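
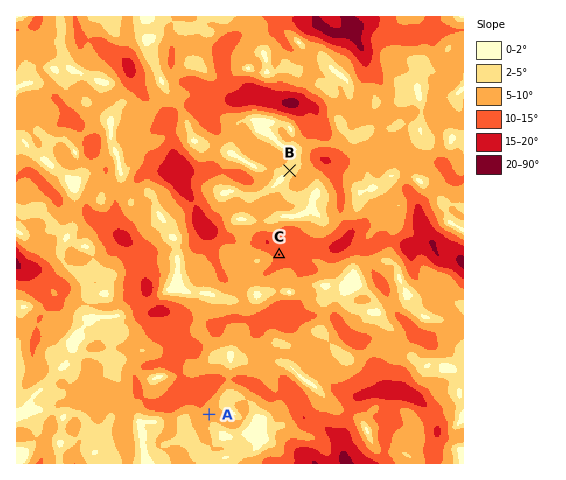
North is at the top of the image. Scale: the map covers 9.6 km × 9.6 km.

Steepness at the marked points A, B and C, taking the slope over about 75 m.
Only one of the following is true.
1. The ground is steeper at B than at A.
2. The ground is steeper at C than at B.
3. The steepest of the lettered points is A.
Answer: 2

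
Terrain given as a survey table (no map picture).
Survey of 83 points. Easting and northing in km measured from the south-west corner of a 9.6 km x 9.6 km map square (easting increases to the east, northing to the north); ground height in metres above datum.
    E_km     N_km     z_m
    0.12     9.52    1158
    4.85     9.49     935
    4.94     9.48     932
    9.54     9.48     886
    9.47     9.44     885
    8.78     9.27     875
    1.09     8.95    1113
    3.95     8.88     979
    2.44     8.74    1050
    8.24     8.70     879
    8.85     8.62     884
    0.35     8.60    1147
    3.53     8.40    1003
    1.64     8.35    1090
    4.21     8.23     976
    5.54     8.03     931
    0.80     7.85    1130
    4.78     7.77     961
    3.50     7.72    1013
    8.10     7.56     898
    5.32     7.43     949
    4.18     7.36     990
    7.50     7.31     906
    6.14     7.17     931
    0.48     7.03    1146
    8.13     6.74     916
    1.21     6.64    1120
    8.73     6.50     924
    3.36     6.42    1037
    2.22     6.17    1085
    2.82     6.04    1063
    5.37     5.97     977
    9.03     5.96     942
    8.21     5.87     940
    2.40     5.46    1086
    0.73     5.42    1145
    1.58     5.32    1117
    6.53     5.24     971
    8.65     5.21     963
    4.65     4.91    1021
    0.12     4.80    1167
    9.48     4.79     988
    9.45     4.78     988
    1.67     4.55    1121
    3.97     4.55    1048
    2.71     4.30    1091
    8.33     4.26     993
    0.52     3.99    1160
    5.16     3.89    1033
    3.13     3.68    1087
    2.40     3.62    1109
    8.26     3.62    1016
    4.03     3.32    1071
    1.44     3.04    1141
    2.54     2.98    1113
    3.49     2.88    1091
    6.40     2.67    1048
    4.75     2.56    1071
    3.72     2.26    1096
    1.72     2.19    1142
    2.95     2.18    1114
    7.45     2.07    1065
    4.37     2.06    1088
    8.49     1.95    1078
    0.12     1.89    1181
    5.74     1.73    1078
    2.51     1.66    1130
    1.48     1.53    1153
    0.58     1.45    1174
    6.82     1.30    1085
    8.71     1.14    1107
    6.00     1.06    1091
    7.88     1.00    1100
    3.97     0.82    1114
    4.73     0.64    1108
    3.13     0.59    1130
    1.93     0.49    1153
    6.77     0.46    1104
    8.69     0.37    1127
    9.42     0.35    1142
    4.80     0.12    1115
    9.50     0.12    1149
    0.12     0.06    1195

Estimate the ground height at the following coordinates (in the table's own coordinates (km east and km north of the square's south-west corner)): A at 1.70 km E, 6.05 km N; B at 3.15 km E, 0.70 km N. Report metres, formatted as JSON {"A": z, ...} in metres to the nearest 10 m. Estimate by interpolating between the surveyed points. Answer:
{"A": 1110, "B": 1130}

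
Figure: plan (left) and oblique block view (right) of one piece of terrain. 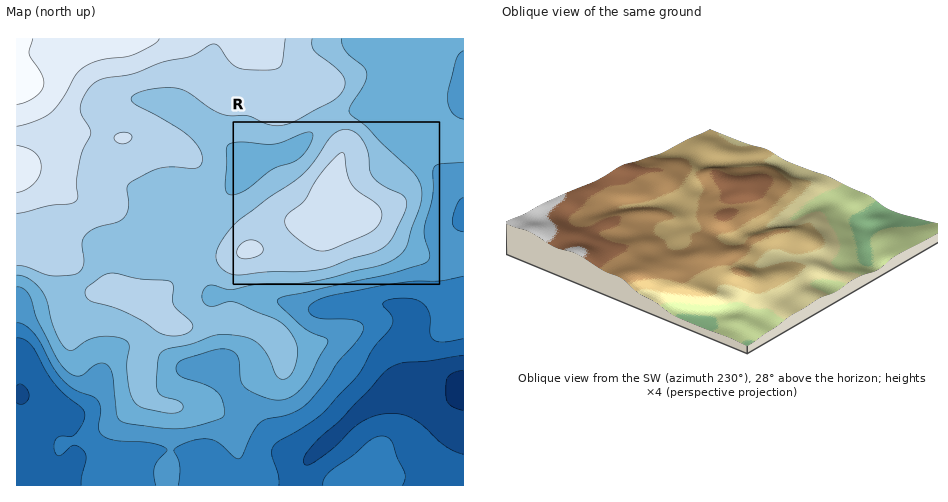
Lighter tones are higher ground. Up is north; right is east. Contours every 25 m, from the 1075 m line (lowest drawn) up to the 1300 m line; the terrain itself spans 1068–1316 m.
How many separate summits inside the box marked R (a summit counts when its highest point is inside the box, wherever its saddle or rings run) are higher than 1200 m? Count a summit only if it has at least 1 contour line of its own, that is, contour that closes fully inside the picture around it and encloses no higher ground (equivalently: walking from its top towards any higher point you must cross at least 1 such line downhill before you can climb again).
2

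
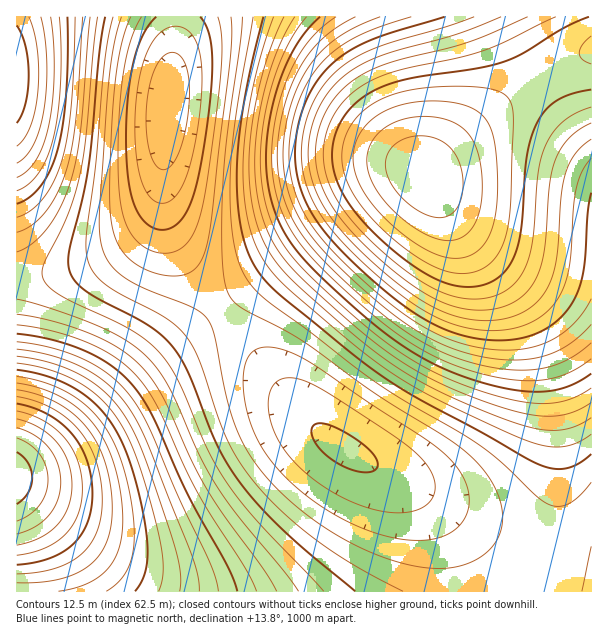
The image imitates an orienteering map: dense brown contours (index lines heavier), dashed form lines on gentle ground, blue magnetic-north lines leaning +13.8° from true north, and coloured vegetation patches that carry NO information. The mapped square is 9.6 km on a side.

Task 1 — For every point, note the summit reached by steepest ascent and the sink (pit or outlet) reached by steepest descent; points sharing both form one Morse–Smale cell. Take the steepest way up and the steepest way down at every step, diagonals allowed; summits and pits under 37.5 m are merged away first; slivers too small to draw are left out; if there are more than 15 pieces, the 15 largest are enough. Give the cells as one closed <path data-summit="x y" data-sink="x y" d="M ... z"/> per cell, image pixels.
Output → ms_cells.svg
<path data-summit="425 174" data-sink="167 108" d="M591 16l-414 0-2 32-6 33-6 75 1 57 5 17 11 22 39 56 137-104 30-20 24-10 13 0 5 5 32 49 54 65 12 18 18 40 9 38 5 36 0 67-5 33-9 33-17 34 65-1z"/><path data-summit="425 174" data-sink="344 449" d="M423 174l-13 0-9 2-45 28-136 105 68 87 35 38 21 16 61 34 25 23 12 18 9 20 7 25 3 22 64 0 7-8 12-26 8-25 4-27 2-81-8-51-8-27-16-36-12-18-54-65z"/><path data-summit="17 477" data-sink="344 449" d="M219 308l-69 56-81 74-31 22-22 11 0 41 8 16 8 30 4 33 423 1-1-22-7-25-9-20-12-18-25-23-54-30-28-20-35-38z"/><path data-summit="17 75" data-sink="167 108" d="M176 16l-160 1 1 260 43-5 38-12 31-18 22-21 11-29 6-96 8-60z"/><path data-summit="17 477" data-sink="167 108" d="M162 180l-2 20-9 21-22 21-31 18-26 10-30 6-26 2 1 192 21-10 24-16 99-89 57-46 0-3-34-46-12-23-8-24z"/><path data-summit="17 477" data-sink="167 108" d="M17 512l-1 79 19 1 1-14-4-20z"/>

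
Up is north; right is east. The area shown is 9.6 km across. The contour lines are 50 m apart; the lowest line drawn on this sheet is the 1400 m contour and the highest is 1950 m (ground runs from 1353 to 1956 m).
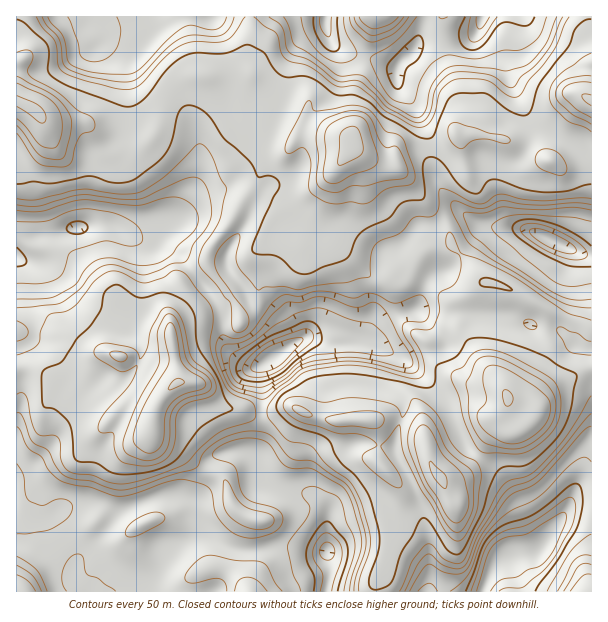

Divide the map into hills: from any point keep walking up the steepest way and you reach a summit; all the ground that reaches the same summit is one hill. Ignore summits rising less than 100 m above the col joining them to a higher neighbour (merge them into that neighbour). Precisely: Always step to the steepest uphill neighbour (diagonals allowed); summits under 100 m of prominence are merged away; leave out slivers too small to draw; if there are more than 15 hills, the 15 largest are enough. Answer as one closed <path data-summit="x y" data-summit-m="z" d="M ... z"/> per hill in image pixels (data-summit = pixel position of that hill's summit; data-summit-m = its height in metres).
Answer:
<path data-summit="351 141" data-summit-m="1956" d="M326 25l-5 6-13 5-8 6-11 20-7 27-7 7-20 7-12 9-15-2-16 11-12 11 0 27-4 21-21 39-7 5-6 0-16 10-16 2 17 8 17 0 12 8 11 11 23 28 8 17 5 31 5 11 14 12 12 5 6-1 43-28 12 0 11 5 37 0 15-18 15-9 20-6-10-17-3-9 0-11-6-13-2-11 9-3 18-20 15 0 13-10 13-6-18-18-10-19-2-30-3-12-13-27-14-15-3-6 0-12-4-4-18-7-21-5-18-7-6-9z"/><path data-summit="440 477" data-summit-m="1953" d="M459 211l-12 5-13 10-15 0-18 20-9 3 2 11 6 13 0 11 13 26-12 3-18 9-20 21-37 0-11-5-12 0-33 20-10 8 2 62-3 15-5 9 0 7 6 18 6 5 19 8 30 4 10 10 3 6-2 42 4 8-3 32 156 0 10-23 7-9 21-7 13-1 7-4 0-3-11-12-10-29-16-28-40-32-19-45-20-21-21-18 37-11 4-4-5-10-23-25 47 2 12 2 33 2 25 10 24 4 17 16 16 3 1-92-28-10-33-17-15-2-22 0-12-4z"/><path data-summit="177 383" data-summit-m="1953" d="M108 223l-22 5-12 0-26 7-18 1-14 15 0 265 4 2 21 2 9-3 12-9 22-4 12 0 23 10 9-6 33-12 13 0 15 6 7-7 14-33 8-8 10-3 14 0 12 7 5-15 3-15-2-62-12 0-20-16-5-11-3-27-10-21-34-39-17-10-12 2-21-9z"/><path data-summit="26 105" data-summit-m="1954" d="M324 16l-307 0-1 233 14-13 26-2 18-6 12 0 22-5 17 11 16 1 21-11 9-1 11-16 14-27 4-21 0-27 12-11 16-11 15 2 12-9 20-7 7-7 7-27 7-15 7-9 18-7 4-4z"/><path data-summit="591 101" data-summit-m="1953" d="M591 16l-108 0-5 14-5 6-30 8-24 0-22 22 0 17 17 21 14 31 4 38 10 19 20 20 24 14 45 4 33 17 24 9 4-1z"/><path data-summit="507 398" data-summit-m="1952" d="M438 310l-22 1 24 24 5 10-4 4-37 11 21 18 20 21 19 45 40 32 16 28 10 29 12 14 29-46 10-5 11-1 0-145-17-4-17-16-24-4-19-8z"/><path data-summit="249 591" data-summit-m="1700" d="M201 529l-10 9-21 9-4 4-8 21-11 12-9 7 188 0 4-13 0-18-4-8-12 0-18-5-54 3-20-6z"/><path data-summit="591 591" data-summit-m="1746" d="M591 496l-10 0-10 5-6 12-26 37-18 3-13 5 8 14 5 20 71-1z"/><path data-summit="375 17" data-summit-m="1747" d="M423 16l-97 0-1 8 5 15 6 9 18 7 21 5 21 10 1-4 17-15 8-25z"/><path data-summit="17 591" data-summit-m="1746" d="M50 517l-9 3-25-2 1 74 63-1-7-10 1-20-19-25-5-9z"/>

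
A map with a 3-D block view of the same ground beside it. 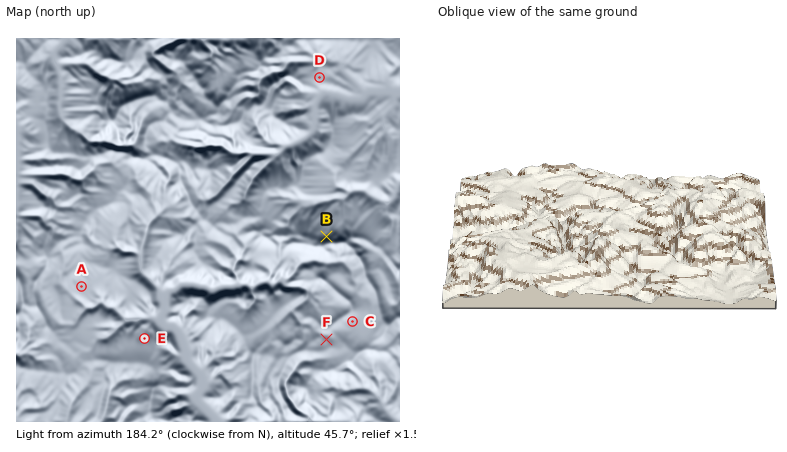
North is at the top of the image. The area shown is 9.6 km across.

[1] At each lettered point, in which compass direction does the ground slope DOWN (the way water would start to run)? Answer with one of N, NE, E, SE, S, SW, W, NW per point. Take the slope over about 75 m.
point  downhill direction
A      SE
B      N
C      SE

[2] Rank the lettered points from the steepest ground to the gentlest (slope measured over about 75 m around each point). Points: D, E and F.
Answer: E F D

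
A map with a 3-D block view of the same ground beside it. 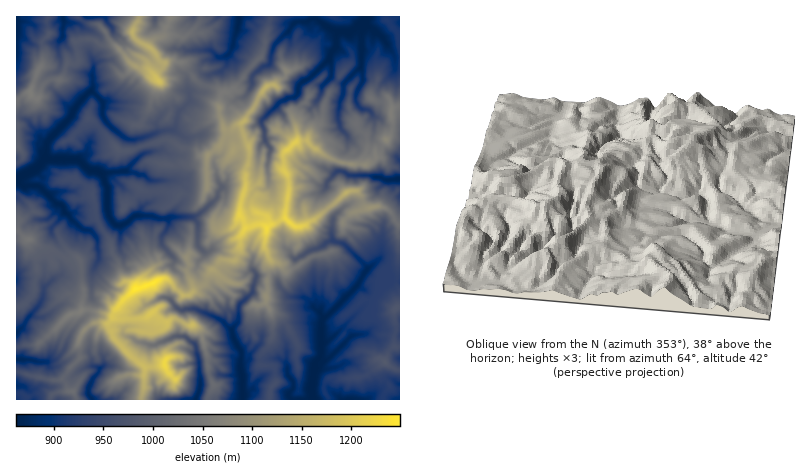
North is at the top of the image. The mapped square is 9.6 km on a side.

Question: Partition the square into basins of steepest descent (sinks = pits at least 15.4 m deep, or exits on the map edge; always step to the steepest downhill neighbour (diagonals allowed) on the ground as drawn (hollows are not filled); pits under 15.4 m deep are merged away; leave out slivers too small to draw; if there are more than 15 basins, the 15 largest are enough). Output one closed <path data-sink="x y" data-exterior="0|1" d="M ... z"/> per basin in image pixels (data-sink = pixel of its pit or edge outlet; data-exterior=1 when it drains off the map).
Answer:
<path data-sink="16 180" data-exterior="1" d="M90 39l-14 3 2 20-4 2-6-1-4 11-4 6-8-1-6 3-4 4-4 12-10-5-12 7 0 130 10 9 6 1 8 7 12 3 14 9 12-1 3 4 0 14 3 14-2 20 30 6 9-14 15-14 30-9 16 16 8 0 16-13 4-10 10-11 14 0 3-3 3-10 0-12 6-8-6-12 0-10 6-20-1-8 4-16 0-16-4-6-5-16-8 6-8-2-5-16 3-20-6-4-12-2-6-4-16-19-16-1-12 14-4-6-10-2-10-5-16-19-12 1z"/><path data-sink="366 16" data-exterior="1" d="M386 16l-116 0-9 40-12 12-15 21-12 5-3 8 0 10 5 16 8 2 8-6 5 16 4 6 0 16-4 16 1 8-6 20 0 10 6 12 12-4 4 0 4 4 19-10 4-36-5-12-1-14 13-14 12-1 16 14 24 9 18 1 10-7-1-4 7-6 10-18-1-20 3-3 6-1 0-68z"/><path data-sink="312 400" data-exterior="1" d="M356 191l-10 2-30 26-12 7-8 1-12-9-17 10-3 18 6 18-2 2-2 38 6 12 1 18-4 12-9 10 0 8 12 2 3 4 1 12-5 6-1 12 58 0-4-14 4-7 20 0 16-3 14-11 6-3 4-10 6-5 6-1 0-122-14-16-8-2-12 2z"/><path data-sink="242 396" data-exterior="0" d="M262 224l-16 4-6 8 0 12-3 10-3 3-14 0-10 11-4 10-16 13-8 0-12-14-8-2-12 6-14 3-15 14-8 12 5 4 24 1 10-6 12 9 12-3 10 6 6 0 6 3 4 8 6 22 1 16 5 12-6 14 60 0 3-12 5-6-2-14-14-4 0-8 9-10 4-12-1-18-6-12 2-38 2-2-6-18 3-18z"/><path data-sink="196 400" data-exterior="1" d="M152 313l-10 6-28-3-5 6 5 16 18 19 13 11-1 22-3 10 67 0 6-14-5-12-1-16-7-26-7-6-8-1-10-6-12 3z"/><path data-sink="400 178" data-exterior="1" d="M308 141l-12 1-13 14 1 14 5 12-4 36 7 7 4 2 10-2 44-34 6 0 4 3 4 12 2 2 6 0 10-2 18-16 0-22-12-2-6-8-6-1-10 8-22-2-20-8z"/><path data-sink="238 18" data-exterior="0" d="M270 16l-68 0-7 12-9 8-20-1-12 4-5 7 11 16 20 0 20 22 16 4 6 5 8-1 7-6 8-12 16-18 8-28z"/><path data-sink="92 400" data-exterior="1" d="M108 323l-16 1-9 8-4 8 1 18-17 20 5 12 6 2 2 8 65 0 3-10 1-22-13-11-18-19z"/><path data-sink="16 332" data-exterior="1" d="M32 240l-4 0 0 2 8 16 1 18-4 18-9 11-8 3 0 39 22-3 28-27 12-4 4-3 2-14-4-36-2-2-12 1-14-9-12-3z"/><path data-sink="22 360" data-exterior="0" d="M90 310l-8 0-12 5-32 29-22 3 0 25 34 8 12-1 18-21-2-16 5-10 11-9 14 1 5-6-3-3z"/><path data-sink="64 20" data-exterior="0" d="M78 16l-30 0 1 18-7 8 2 6-1 14-13 30 4 6 5-2 1-6 6-8 6-3 8 1 3-4 5-13 6 1 4-2-2-16 2-5 12-2 12 6 11-1-15-19-12-2z"/><path data-sink="16 22" data-exterior="1" d="M48 16l-32 0 0 84 15-8 6-20 5-8 2-8-2-14 7-8z"/><path data-sink="86 16" data-exterior="1" d="M138 16l-60 0 8 7 12 2 32 38 10 5 10 2 4 6 10-12-6-4-8-13-12-6-5-5 0-6 6-10z"/><path data-sink="348 400" data-exterior="1" d="M384 362l-22 15-34 2-4 7 4 14 54 0 2-6 5-6-9-18 0-4z"/><path data-sink="16 280" data-exterior="1" d="M24 238l-8 2 0 67 8-2 9-11 4-18-2-22-7-14z"/>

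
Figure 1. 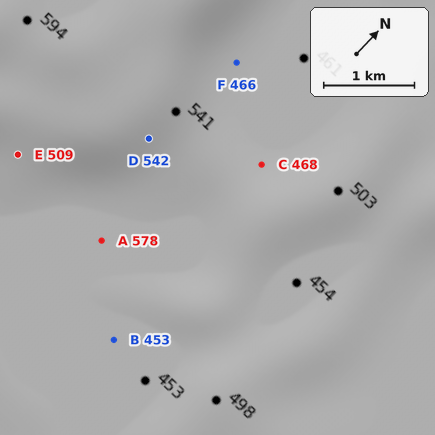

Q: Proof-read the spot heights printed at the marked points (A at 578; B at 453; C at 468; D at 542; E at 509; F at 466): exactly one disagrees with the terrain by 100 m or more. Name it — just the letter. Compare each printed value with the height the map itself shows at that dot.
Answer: A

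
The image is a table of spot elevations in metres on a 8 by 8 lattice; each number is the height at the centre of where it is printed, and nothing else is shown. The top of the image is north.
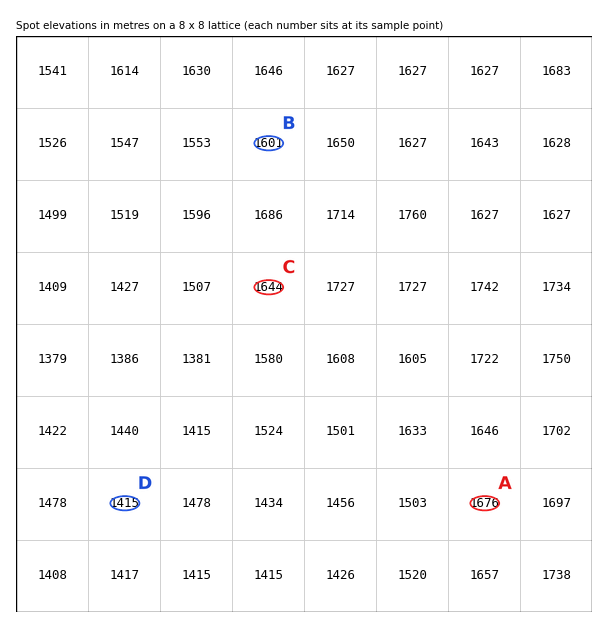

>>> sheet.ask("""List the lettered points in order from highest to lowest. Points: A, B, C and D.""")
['A', 'C', 'B', 'D']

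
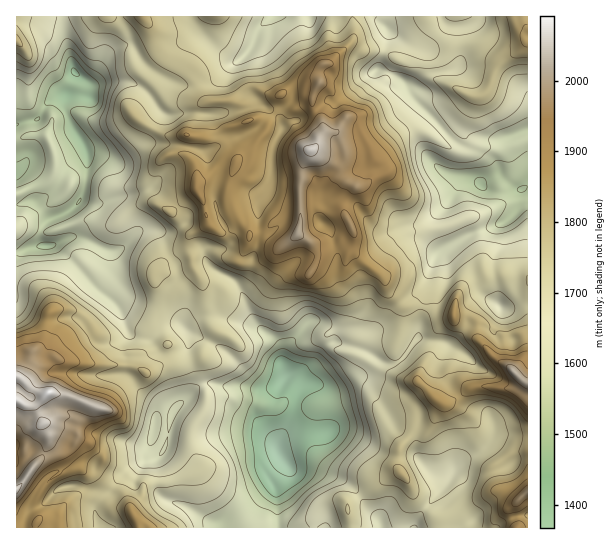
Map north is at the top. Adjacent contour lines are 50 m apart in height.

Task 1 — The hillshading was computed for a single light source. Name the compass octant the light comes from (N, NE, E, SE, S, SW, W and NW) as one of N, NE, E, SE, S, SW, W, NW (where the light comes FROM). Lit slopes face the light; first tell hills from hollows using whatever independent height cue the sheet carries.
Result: NE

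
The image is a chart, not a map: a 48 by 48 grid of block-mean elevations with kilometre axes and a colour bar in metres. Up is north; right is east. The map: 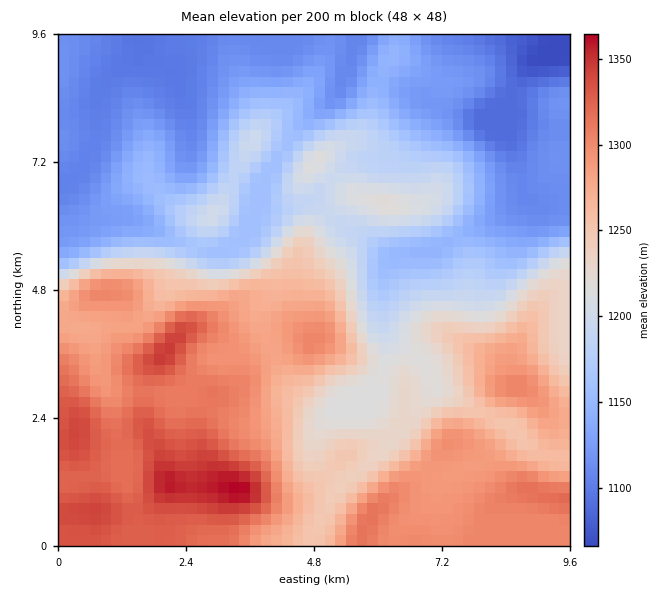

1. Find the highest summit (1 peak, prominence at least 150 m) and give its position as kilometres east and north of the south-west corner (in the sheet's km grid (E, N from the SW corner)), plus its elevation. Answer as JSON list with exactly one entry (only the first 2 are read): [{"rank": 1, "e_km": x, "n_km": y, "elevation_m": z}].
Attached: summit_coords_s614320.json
[{"rank": 1, "e_km": 3.36, "n_km": 1.09, "elevation_m": 1366}]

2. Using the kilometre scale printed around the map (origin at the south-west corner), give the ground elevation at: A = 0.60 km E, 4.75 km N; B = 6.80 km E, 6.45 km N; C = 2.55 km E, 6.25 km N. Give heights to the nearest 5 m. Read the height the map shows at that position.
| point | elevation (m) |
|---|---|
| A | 1300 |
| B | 1210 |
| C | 1190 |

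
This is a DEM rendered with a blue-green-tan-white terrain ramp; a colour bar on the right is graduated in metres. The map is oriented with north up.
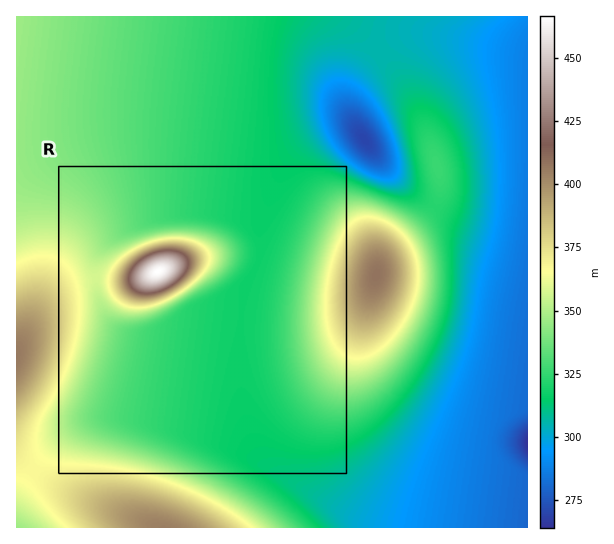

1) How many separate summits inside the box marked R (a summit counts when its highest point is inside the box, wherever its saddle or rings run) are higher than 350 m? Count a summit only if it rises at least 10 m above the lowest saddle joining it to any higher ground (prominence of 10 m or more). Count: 1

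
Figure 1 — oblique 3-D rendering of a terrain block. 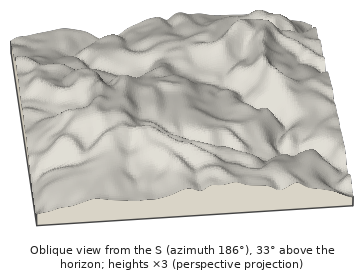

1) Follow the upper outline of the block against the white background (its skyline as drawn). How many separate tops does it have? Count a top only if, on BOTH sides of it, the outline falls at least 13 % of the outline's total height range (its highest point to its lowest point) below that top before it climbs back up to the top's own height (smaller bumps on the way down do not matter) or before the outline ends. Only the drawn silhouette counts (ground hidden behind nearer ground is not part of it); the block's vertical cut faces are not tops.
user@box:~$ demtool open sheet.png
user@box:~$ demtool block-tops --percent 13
1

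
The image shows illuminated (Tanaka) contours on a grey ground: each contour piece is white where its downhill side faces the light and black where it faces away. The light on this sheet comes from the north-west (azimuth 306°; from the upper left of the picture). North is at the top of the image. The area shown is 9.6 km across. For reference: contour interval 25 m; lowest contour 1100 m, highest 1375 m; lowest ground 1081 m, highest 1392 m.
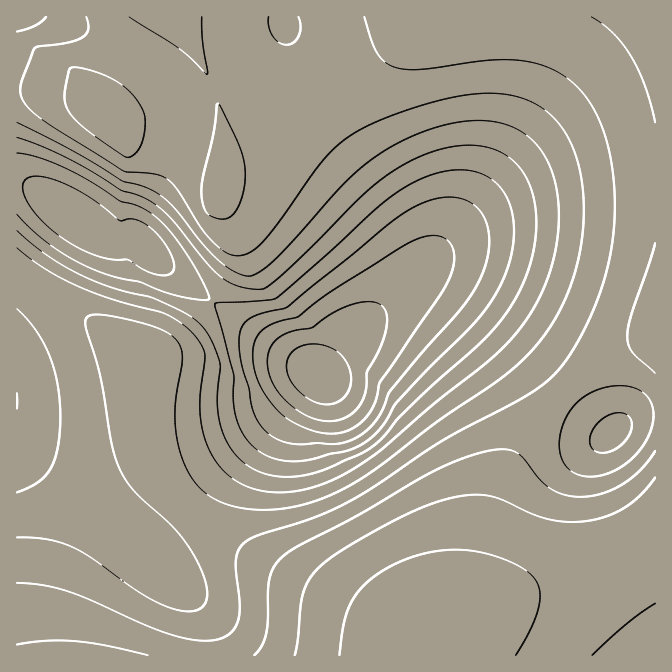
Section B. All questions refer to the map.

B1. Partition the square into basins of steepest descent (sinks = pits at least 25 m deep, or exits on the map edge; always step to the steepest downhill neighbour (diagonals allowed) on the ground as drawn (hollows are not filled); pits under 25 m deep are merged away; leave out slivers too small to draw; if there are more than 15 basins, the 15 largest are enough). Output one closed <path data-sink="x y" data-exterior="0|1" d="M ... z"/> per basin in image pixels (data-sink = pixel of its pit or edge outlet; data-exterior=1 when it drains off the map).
<path data-sink="320 373" data-exterior="0" d="M655 16l-496 1-10 21-35 52-1 8 15 20 0 14 4 6 84 25-5 27 22 35 3 12 0 26-20 34-29 36-17 13-13 7-13 2 2 3-2 62 5 28 5 12 0 10-12 14-31 28-28 38-15 32-7 23-3 20 0 29 2 2 359-1 0-5 7-10 32-30 18-30 8-28 7-37 10-32 15-31 15-24 23-28 40-34 31-18 31-10z"/><path data-sink="145 247" data-exterior="0" d="M35 89l-19 1 0 182 58 39 54 32 16 11 13-1 18-10 13-11 28-35 20-34 0-26-3-12-22-35 5-27-84-25-4-6 0-14-4-6-16-16-71-5z"/><path data-sink="17 402" data-exterior="1" d="M18 273l-2 0 0 382 42 1 0-31 3-20 7-23 15-32 28-38 31-28 12-14 0-10-5-12-5-28 2-62-8-9-64-38z"/><path data-sink="612 433" data-exterior="0" d="M655 339l-11 2-19 7-31 18-27 22-36 40-15 24-15 31-10 32-7 37-8 28-13 24-25 27 62-32 107-40 35-18 14-11z"/><path data-sink="655 655" data-exterior="1" d="M655 531l-13 10-35 18-107 40-48 24-24 16-7 8-2 8 236 1z"/><path data-sink="17 17" data-exterior="1" d="M159 16l-142 0-1 72 79 6 13 2 4 3 2-9 40-60 5-10z"/>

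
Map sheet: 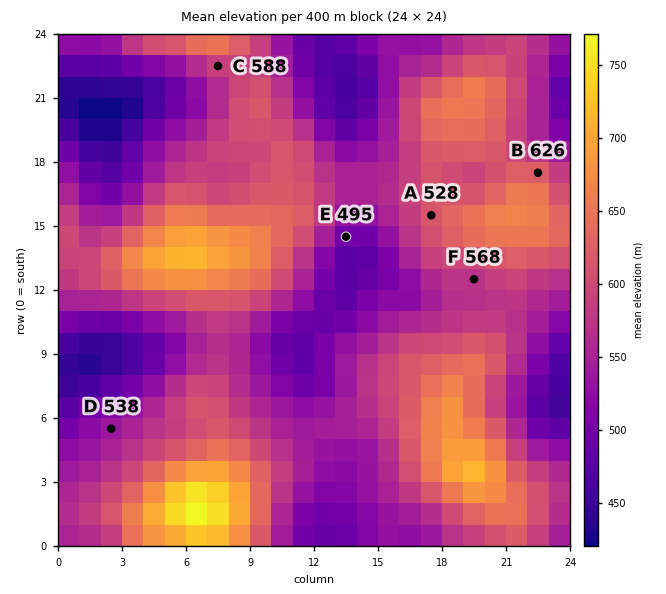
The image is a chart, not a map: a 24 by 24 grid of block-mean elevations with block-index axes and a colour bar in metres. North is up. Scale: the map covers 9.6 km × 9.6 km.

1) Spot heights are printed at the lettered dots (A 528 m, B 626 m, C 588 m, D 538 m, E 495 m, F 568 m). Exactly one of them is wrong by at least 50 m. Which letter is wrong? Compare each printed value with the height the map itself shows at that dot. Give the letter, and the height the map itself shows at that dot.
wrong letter A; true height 615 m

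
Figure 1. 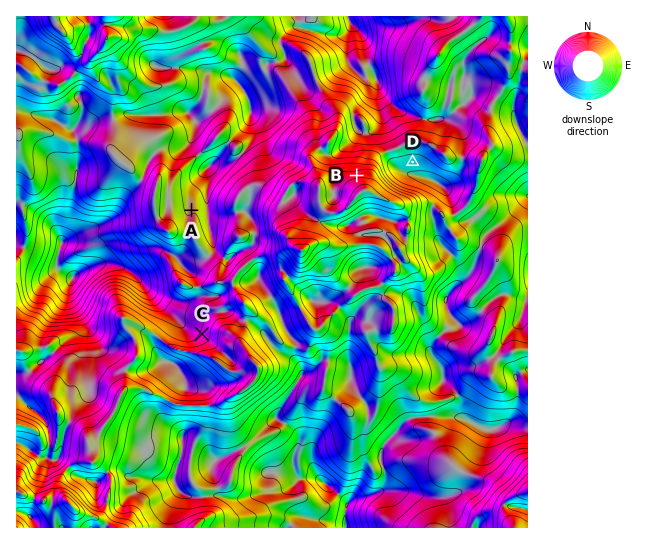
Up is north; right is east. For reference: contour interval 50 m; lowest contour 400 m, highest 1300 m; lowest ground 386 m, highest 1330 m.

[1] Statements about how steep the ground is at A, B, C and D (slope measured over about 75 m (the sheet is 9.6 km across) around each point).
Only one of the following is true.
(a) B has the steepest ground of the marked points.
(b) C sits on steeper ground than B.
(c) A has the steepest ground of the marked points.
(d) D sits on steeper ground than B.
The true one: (a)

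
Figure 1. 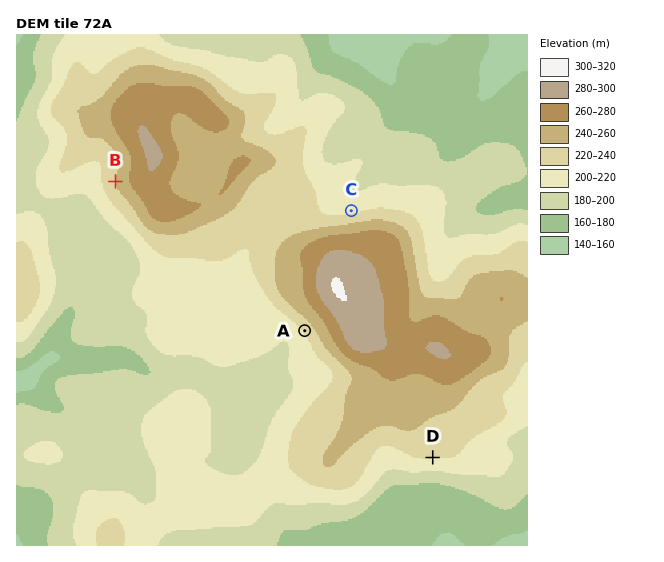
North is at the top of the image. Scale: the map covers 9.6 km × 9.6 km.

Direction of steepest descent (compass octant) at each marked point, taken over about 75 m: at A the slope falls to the SW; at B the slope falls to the W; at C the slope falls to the N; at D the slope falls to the S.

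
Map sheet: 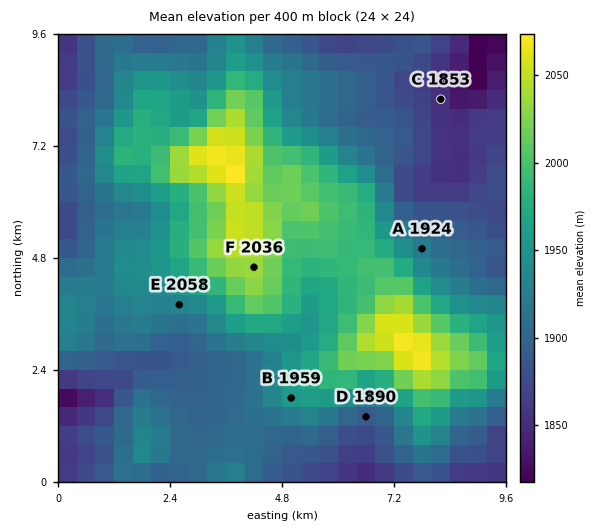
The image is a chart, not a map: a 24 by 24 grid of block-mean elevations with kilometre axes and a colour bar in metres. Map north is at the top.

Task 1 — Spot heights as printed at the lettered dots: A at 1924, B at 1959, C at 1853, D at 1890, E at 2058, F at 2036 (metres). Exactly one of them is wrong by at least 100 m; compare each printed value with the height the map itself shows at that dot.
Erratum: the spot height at E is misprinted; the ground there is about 1933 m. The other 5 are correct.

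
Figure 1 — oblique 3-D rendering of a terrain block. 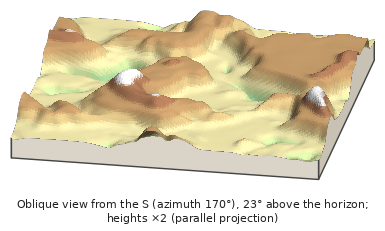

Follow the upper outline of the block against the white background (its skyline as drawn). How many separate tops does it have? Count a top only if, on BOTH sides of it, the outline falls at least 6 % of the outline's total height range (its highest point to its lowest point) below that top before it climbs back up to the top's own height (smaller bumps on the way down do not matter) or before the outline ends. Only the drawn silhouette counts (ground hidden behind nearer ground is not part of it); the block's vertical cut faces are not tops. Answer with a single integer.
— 2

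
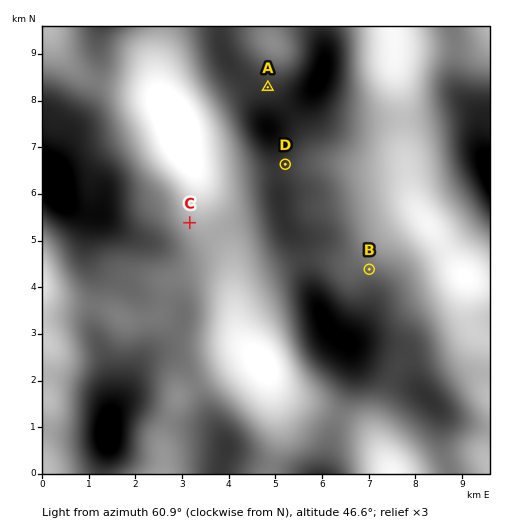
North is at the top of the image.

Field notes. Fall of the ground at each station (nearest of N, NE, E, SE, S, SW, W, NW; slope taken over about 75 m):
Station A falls W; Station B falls NW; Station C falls SE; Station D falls W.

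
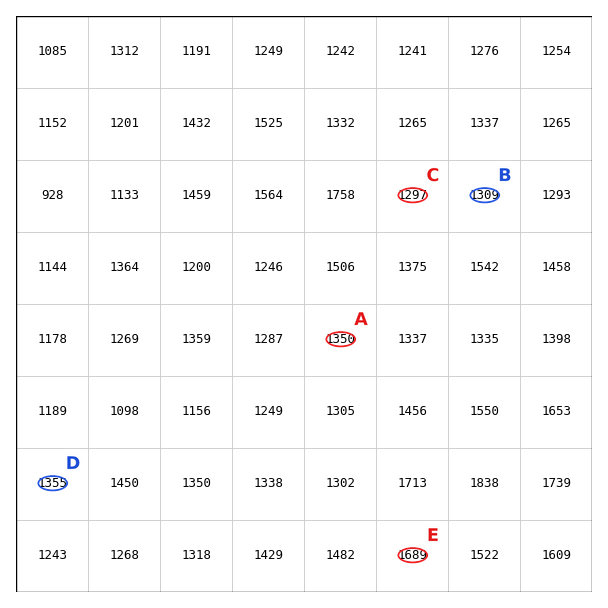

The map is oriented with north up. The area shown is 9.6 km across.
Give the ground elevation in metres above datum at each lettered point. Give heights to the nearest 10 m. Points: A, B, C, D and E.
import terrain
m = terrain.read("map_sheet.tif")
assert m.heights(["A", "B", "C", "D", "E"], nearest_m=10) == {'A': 1350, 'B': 1310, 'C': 1300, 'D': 1350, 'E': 1690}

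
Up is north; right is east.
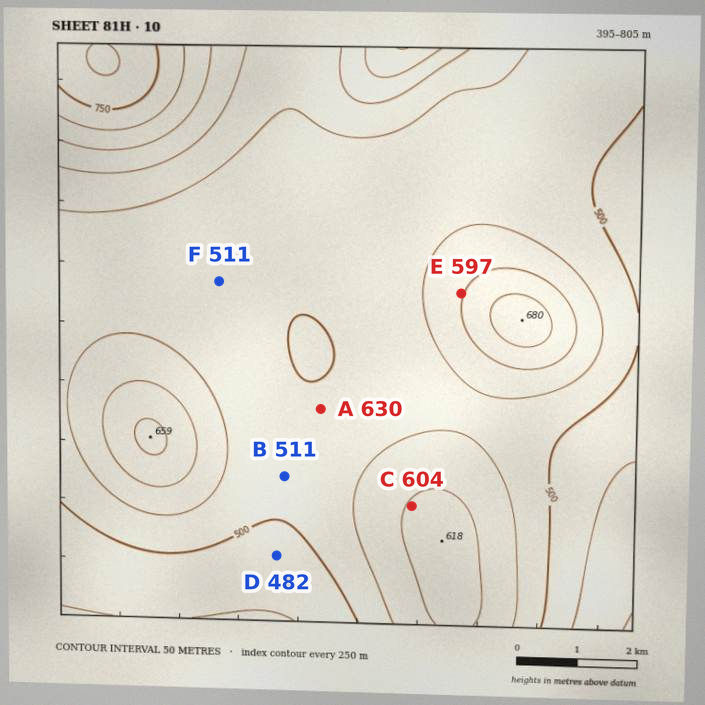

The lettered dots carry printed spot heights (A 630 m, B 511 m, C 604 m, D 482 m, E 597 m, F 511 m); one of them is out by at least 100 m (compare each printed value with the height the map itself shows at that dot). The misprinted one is A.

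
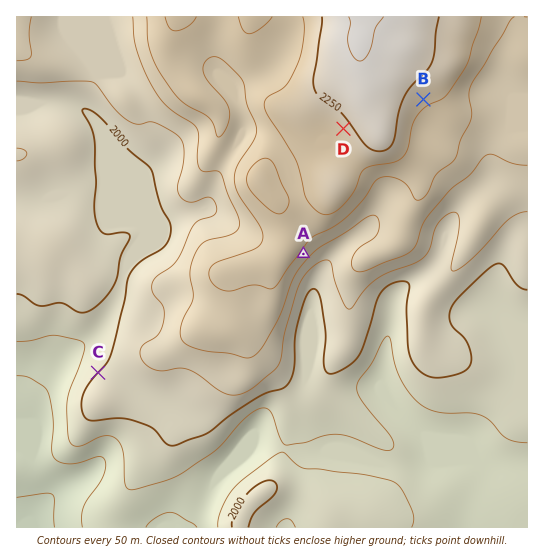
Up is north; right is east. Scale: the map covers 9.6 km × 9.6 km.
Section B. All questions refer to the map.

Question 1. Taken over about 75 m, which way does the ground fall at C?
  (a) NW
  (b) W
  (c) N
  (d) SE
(a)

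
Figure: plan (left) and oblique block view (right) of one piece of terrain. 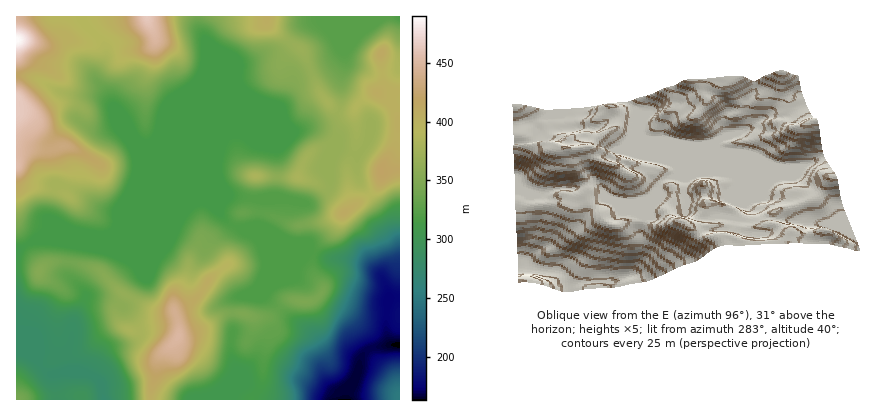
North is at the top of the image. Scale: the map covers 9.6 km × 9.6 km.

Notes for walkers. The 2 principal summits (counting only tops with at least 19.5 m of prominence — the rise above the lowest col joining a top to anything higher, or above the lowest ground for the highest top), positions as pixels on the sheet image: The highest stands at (178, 336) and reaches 451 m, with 132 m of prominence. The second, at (382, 172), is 419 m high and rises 79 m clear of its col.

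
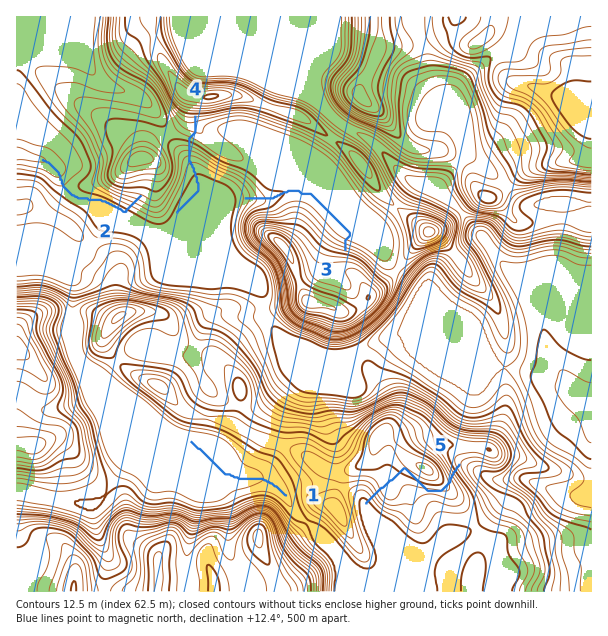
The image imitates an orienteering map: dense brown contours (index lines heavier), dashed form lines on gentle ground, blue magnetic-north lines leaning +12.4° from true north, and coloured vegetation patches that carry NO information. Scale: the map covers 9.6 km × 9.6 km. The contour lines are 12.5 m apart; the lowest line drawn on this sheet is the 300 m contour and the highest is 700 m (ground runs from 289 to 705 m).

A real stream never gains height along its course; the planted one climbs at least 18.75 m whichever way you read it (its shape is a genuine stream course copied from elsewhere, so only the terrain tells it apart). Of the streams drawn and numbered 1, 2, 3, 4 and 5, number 5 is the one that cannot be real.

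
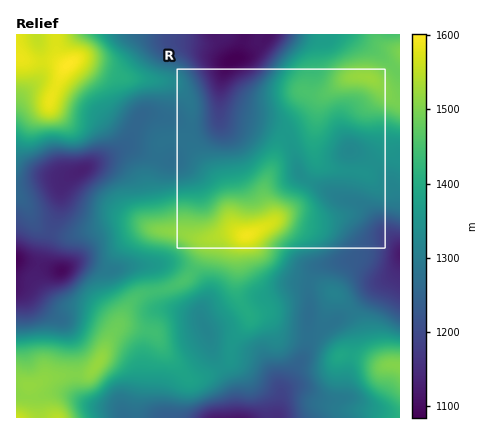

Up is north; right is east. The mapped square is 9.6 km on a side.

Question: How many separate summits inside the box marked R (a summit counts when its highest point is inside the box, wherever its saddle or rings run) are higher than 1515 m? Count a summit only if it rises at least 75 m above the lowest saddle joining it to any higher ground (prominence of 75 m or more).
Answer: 2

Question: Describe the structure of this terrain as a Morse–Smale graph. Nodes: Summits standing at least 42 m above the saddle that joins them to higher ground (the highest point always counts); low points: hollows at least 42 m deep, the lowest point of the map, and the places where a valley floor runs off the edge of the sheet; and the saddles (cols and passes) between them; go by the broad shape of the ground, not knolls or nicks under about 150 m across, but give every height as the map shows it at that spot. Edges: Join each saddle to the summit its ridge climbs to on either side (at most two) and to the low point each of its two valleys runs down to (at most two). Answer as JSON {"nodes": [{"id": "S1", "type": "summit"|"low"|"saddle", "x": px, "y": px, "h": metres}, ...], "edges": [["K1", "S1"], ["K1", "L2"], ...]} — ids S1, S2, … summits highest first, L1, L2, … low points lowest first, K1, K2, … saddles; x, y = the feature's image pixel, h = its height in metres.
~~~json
{"nodes": [
{"id": "S1", "type": "summit", "x": 68, "y": 64, "h": 1602},
{"id": "S2", "type": "summit", "x": 246, "y": 236, "h": 1592},
{"id": "S3", "type": "summit", "x": 16, "y": 418, "h": 1564},
{"id": "S4", "type": "summit", "x": 368, "y": 78, "h": 1523},
{"id": "S5", "type": "summit", "x": 398, "y": 366, "h": 1505},
{"id": "L1", "type": "low", "x": 234, "y": 60, "h": 1084},
{"id": "L2", "type": "low", "x": 16, "y": 260, "h": 1088},
{"id": "L3", "type": "low", "x": 238, "y": 418, "h": 1115},
{"id": "L4", "type": "low", "x": 400, "y": 254, "h": 1119},
{"id": "L5", "type": "low", "x": 80, "y": 170, "h": 1130},
{"id": "K1", "type": "saddle", "x": 42, "y": 62, "h": 1572},
{"id": "K2", "type": "saddle", "x": 158, "y": 290, "h": 1442},
{"id": "K3", "type": "saddle", "x": 286, "y": 134, "h": 1361},
{"id": "K4", "type": "saddle", "x": 310, "y": 282, "h": 1282},
{"id": "K5", "type": "saddle", "x": 190, "y": 128, "h": 1277},
{"id": "K6", "type": "saddle", "x": 136, "y": 128, "h": 1254},
{"id": "K7", "type": "saddle", "x": 50, "y": 232, "h": 1203},
{"id": "K8", "type": "saddle", "x": 38, "y": 264, "h": 1123}],
"edges": [["K1", "S1"], ["K1", "L1"], ["K1", "L5"], ["K2", "S2"], ["K2", "S3"], ["K2", "L2"], ["K2", "L3"], ["K3", "S2"], ["K3", "S4"], ["K3", "L1"], ["K4", "S2"], ["K4", "S5"], ["K4", "L3"], ["K4", "L4"], ["K5", "S1"], ["K5", "S2"], ["K5", "L1"], ["K5", "L2"], ["K6", "S1"], ["K6", "S2"], ["K6", "L2"], ["K6", "L5"], ["K7", "S1"], ["K7", "S2"], ["K7", "L2"], ["K7", "L5"], ["K8", "S1"], ["K8", "S3"], ["K8", "L2"]]}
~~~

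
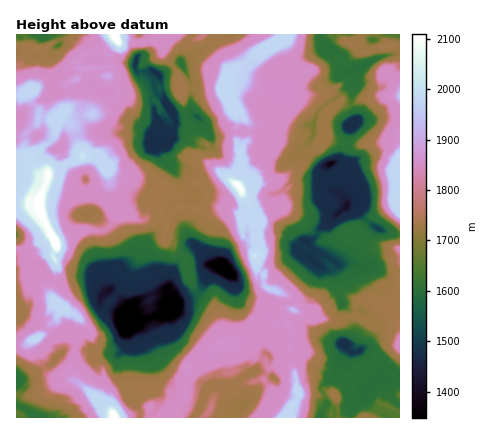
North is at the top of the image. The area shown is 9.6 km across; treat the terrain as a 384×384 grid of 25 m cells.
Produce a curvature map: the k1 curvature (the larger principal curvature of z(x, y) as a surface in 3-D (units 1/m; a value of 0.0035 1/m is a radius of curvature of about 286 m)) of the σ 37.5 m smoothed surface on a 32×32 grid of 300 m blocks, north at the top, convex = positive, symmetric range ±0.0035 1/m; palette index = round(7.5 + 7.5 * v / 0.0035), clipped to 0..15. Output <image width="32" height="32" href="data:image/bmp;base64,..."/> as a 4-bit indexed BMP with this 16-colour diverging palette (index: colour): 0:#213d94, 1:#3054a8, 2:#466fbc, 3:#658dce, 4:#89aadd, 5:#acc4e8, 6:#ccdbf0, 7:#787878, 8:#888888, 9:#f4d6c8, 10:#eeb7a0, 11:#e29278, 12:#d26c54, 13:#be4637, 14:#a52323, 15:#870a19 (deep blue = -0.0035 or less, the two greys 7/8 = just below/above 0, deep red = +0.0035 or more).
<image width="32" height="32" href="data:image/bmp;base64,Qk12AgAAAAAAAHYAAAAoAAAAIAAAACAAAAABAAQAAAAAAAACAAATCwAAEwsAABAAAAAAAAAAlD0hAKhUMAC8b0YAzo1lAN2qiQDoxKwA8NvMAHh4eACIiIgAyNb0AKC37gB4kuIAVGzSADdGvgAjI6UAGQqHALirqs77upm7t3q43MjmrpvbqKvsx6u4uMh3yK+6+YjKm7y/y7iIubeIiqyfu+iIiXvKqb+8y7yripr4v5uIiIi7qqyOm6etqLq7zIydiriK6se7m7icytmIibuI7Mmbrt/LvN6ruIu9iIiYibq5ycy6yXrriIvKrNvJiIm7y5yYfK7fm3iZeL2arYicn724iJvMy3ynq3fK/JvIu8vHuIjJ2suXzLuKzOya7929mruIyIvZipiKvPjbm/jrqqmJyciPq3d5p4vah438u5eaiHu4z7q7u6u72rmu3KiJiYjJ3K/LvMh63Xq5vNyonaiI75z8nv+MvJm9zPrMm8vai6fb+ql6zPmLuI3Y2826nM2qq8vJjIt4iIjJ2cjcyamazpzMiriLeIiHiv2azKiJiJx67IqrmcibiJ352syoiImcivuanbnLyZj+nKzcqriMzIjL7srNy8ydudqMeOiIur3L56u7y6eNzbz6irie3PzJt52aeay3i5ubzHjImdzN2I27qZnMuqypnM2IyIrIeruLu6nJydzrqt3JeIyZ26uc3Im5mI6+j8zct3iJya376t6omIiNmr2r2amIian6jMm7uKqMnaifvIyKd4jMeI3Zioypmdf828yty7eKzpiJ3ImqyonrjfuovJ3MrKeK3svLvrua/fydnIi8vc2oz8vs"/>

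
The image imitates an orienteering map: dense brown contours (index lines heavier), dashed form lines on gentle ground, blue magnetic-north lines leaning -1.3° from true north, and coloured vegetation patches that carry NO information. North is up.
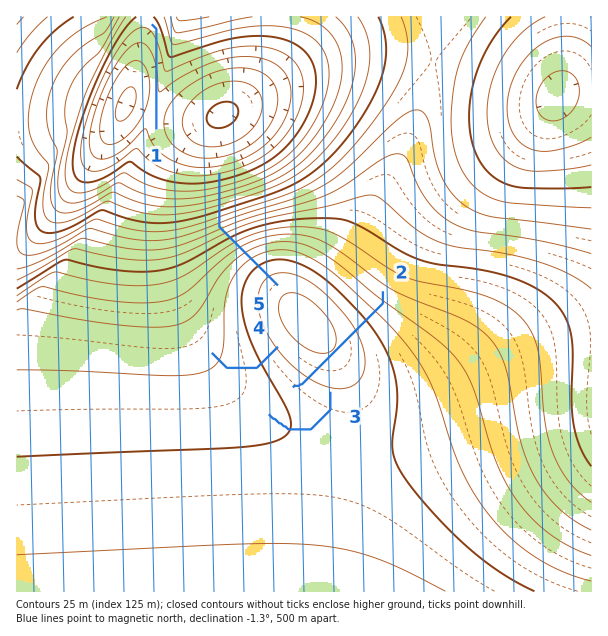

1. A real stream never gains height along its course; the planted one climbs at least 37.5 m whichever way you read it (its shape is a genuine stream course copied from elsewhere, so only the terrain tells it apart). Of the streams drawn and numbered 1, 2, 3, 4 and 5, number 2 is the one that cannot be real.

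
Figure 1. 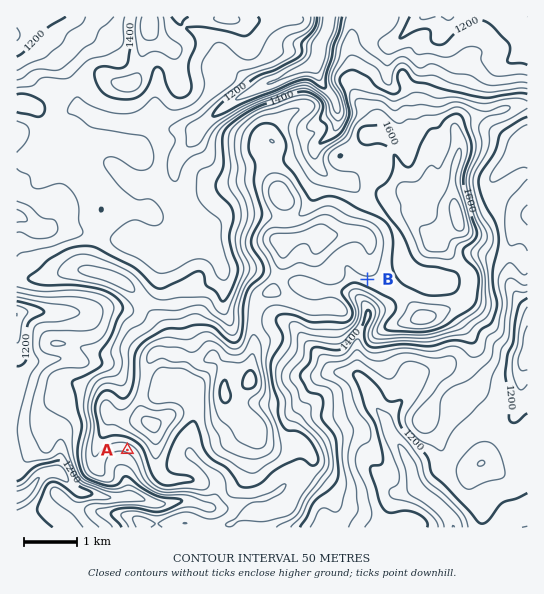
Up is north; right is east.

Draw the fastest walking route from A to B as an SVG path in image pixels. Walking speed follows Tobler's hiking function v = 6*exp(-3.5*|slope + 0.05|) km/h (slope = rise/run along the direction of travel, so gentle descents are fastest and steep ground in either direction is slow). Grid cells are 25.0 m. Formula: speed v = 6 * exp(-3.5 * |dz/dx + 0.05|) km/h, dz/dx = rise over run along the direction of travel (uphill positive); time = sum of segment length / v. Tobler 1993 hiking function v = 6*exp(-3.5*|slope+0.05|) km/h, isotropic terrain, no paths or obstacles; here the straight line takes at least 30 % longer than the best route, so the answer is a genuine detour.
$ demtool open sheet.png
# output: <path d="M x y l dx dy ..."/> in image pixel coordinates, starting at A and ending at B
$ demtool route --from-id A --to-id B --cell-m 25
<path d="M127 450l8 0 3 1 3 2 8 8 2 1 4 0 3-1 3-3 12-24 24-24 22-45 2-2 5-2 8 0 8-4 1-2 11-21 0-13 4-8 5-6 11-5 19 0 2-1 18 0 16-8 1-2 16-8 1-1 6-3 14 0"/>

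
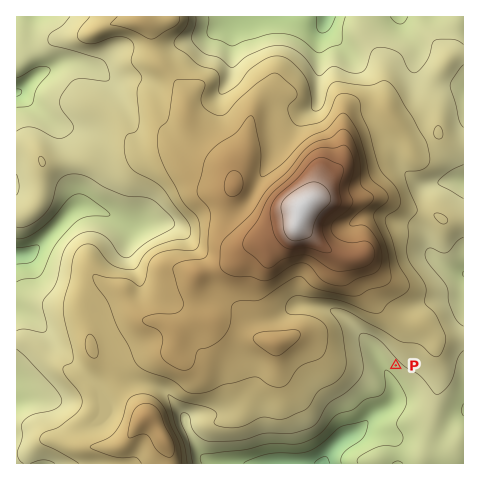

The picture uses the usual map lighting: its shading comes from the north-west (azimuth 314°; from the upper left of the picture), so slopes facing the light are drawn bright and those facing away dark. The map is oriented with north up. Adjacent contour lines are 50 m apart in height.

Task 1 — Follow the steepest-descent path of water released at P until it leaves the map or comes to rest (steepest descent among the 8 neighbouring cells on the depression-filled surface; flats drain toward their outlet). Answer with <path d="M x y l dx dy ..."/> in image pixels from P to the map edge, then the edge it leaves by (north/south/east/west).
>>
<path d="M396 365l-7 7 0 5 4 11 0 14-8 8-4 1-9 5-17 17-13 6-14 14-3 7 0 3"/>
exit: south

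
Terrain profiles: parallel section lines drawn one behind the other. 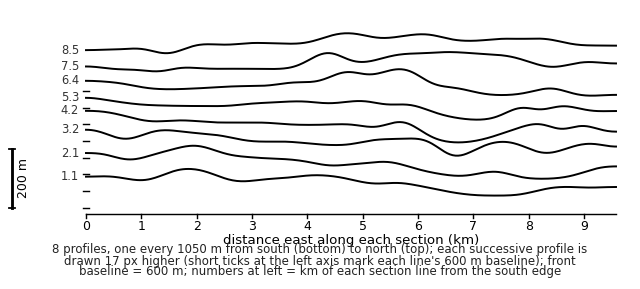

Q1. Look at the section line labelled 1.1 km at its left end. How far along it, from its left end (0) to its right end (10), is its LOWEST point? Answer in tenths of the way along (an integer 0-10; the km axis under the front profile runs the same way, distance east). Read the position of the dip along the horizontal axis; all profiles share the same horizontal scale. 8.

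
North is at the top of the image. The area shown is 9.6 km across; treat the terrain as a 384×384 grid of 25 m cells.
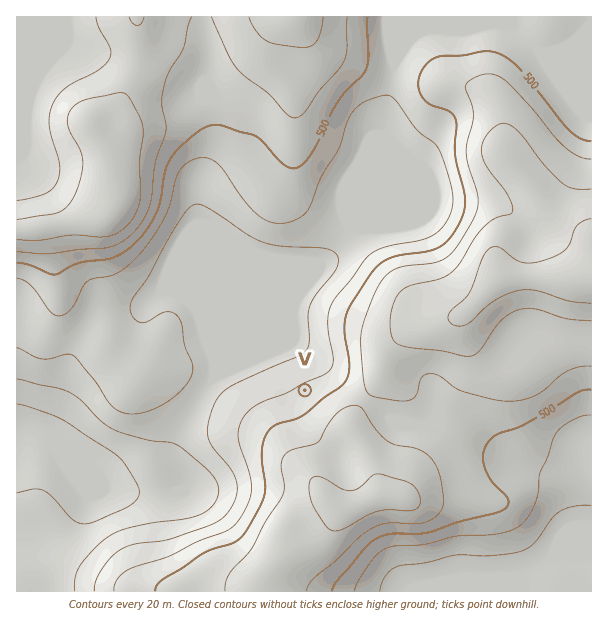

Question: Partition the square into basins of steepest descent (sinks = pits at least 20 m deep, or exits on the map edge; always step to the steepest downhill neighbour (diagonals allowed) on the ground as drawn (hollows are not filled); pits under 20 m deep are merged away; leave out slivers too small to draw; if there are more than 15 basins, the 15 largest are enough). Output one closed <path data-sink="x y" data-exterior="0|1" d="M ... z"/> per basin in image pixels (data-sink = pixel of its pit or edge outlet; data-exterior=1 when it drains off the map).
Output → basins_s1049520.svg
<path data-sink="17 440" data-exterior="1" d="M591 16l-453 1 1 39-9 28-18 33-13 9-7 0 6 8 10 21 4 54-11 5-6 0-38 12-41 5 1 361 244 0 3-13 8-12 15-14 30-13 14-15 10-17 12 0 27-13-8-33-8-15-12-16 0-9 26-38 6-12 1-15 5-9 12-12 14-8 48-14 37-37 91 2z"/><path data-sink="527 591" data-exterior="1" d="M557 277l-56 0-37 37-48 14-14 8-12 12-5 9-1 15-6 12-26 38 0 9 12 16 8 15 8 33-27 13-12 0-10 17-14 15-30 13-15 14-8 12-1 13 329-1 0-310z"/><path data-sink="17 54" data-exterior="1" d="M137 16l-121 1 1 213 40-4 38-12 6 0 11-5-4-54-10-21-7-9 8 1 13-9 18-33 9-28 0-27z"/>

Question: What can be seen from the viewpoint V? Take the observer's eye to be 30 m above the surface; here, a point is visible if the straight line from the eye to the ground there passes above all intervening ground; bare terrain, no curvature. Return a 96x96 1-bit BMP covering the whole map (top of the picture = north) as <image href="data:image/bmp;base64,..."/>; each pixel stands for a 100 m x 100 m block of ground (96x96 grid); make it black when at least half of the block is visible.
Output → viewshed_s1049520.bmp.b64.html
<image width="96" height="96" href="data:image/bmp;base64,Qk2+BAAAAAAAAD4AAAAoAAAAYAAAAGAAAAABAAEAAAAAAIAEAAATCwAAEwsAAAIAAAAAAAAA////AAAAAAD4AAA4AAAAAAAAAAD8AD/8AAAAAAAAAAD+AP/8HgAAAAAAAAD/gP///AAAAAAAAAD/8f//8AAAAAAAAAD/+f//4AAAAAAAAAD/////wAAAAAAAAAD/////gAAAAAAAAAD////AAAAAAAAAAAD///8AAAAAAAAAAAD///4AAAAAAAAAAAD///wAAAAAAAAAAAD///gAAAAAAAAAAAD//+AAAAAAAAAAAAD//wAAAAAAAAAAAAD//gAAAAADwAAAAAD//gAAAAAP8AAAAAD//gAAAAA//gAAAAD//gAAAAB//AAAAAD//AAAAAD/+AAAAAD/+AAAAAH8MAAAAAD/8AQAAAf4AAAAAAD/gAYAAA/wAAAAAAD4AAcAAB/wAAAAAAAAAA+AAD/gAAAAAAAAAA/AAD/wAAAAAAAAAB/gDH/4AAAAAAAAAB/wH//+AAAAAAAAAD/8H///AAAAAAAAAD/+P///AAAAAAAAAD//P///AAAAAAAAAD//////gAAAAAAAAD//////8AAAAAAAAD///////AAAAAAAAH//////+AAAAAAAAH//////+AAAAACAAf//////+AAAAAD8A///////+AAAAAD+A///////+AAAAAD/A///////+AAAAACfg///////+AAAAACPg///////+AAAAAAPw////////wAAAAAH4/////////8AAAAD//////////+AAAAD/////////x8AAAAD/////////wAAAAAD/////////gAAAAAD/////////gAAAAAD///////w/gAAAAAD///////wfAAAAAAD///////wOAAAAAAH///////wAAAAAAAP///////4AAAAAAD////////8AAAAAAD////////+AAAAAAD/////////gAAAAAD/////////gAAAAAD/////////wAAAAAD/////////wAAAAAAP////////4AAAAAAAA///////8AAAAAAAAf//////8AAAAAAAAP//////+AAAAAAAAH///////AAAAAAAAH///////AAAAAAAAD///////gAAAAAAAD///////wAAAAAAAD///////4AAAAAAAD///////4AAAAAAAD///////8AAAAAAAD///////+AAAAAAAH////////AAAAAAAH////////w+AAAAAD/////////+AAAAAD/////////+AAAAAB/////////8AAAAAB/////////8AAAAAA/////////+AAAAAA/////////+AAAAAA/n///////+AAAAAA/wf//////+AAAAAA/w///////+AAAAAA/x///////8AAAAAAf7///////wAAAAAAf///////4AAAAAAAP///////AAAAAAAAf/////84AAAAAAAAf/////4wAAAAAAAA//////g4AAAAAAAB/////4A4AAAAAAAB/////wA8AAAAAAAD/////wA8AAAAAAAH/////wAeAAAAAAAD/////wAeAAAAAAAA//z//gAfAAAAA="/>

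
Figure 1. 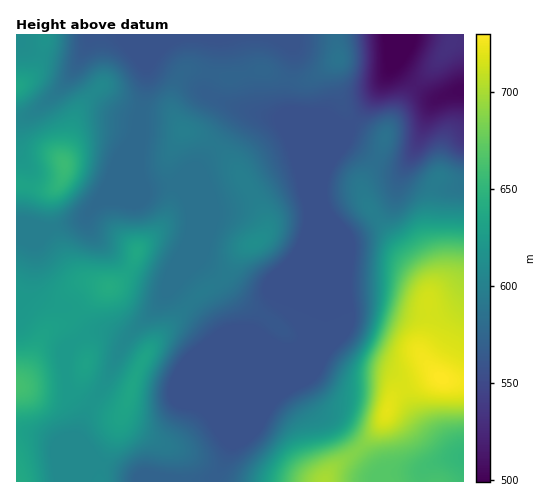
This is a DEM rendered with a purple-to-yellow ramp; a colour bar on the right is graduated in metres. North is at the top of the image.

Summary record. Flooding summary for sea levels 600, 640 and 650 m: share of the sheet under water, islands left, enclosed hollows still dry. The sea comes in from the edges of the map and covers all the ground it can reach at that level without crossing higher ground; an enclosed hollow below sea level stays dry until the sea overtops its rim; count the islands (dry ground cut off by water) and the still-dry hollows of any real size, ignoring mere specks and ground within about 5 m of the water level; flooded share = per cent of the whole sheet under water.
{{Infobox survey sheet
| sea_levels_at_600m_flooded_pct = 60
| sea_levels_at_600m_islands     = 1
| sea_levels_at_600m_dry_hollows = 0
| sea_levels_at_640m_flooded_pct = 85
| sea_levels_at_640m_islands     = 1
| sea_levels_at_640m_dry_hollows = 0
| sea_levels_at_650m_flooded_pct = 87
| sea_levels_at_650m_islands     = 1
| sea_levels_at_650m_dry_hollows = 0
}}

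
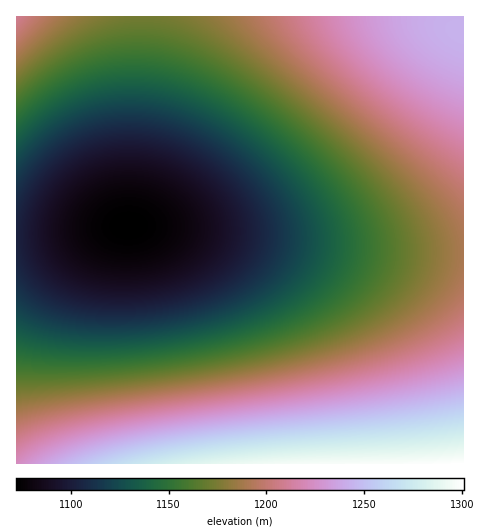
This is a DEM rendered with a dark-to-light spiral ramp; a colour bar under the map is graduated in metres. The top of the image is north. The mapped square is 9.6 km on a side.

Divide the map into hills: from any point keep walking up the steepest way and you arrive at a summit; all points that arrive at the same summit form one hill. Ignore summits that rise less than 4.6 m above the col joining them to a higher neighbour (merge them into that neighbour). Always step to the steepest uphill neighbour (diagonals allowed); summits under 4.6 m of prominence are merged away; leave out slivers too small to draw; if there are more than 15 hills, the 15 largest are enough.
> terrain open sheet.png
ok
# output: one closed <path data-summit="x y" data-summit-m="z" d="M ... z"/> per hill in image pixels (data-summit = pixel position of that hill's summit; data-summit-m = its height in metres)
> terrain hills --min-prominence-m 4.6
<path data-summit="463 463" data-summit-m="1301" d="M151 226l-34 0-56 9-45 3 1 226 447-1-1-210-61 0-56-4z"/><path data-summit="463 32" data-summit-m="1243" d="M463 16l-318 0-10 158-6 51 47 3 184 22 103 3z"/><path data-summit="17 17" data-summit-m="1209" d="M144 16l-128 1 1 221 44-3 68-10 11-116z"/>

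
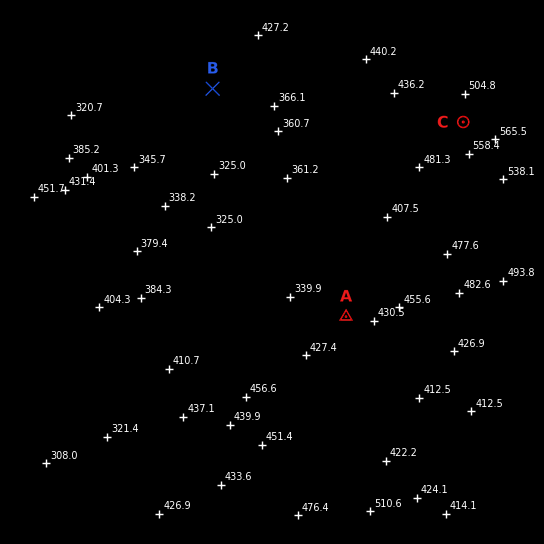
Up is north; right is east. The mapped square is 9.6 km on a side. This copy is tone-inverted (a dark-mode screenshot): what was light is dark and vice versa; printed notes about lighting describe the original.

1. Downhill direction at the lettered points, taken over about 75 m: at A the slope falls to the NW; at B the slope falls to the S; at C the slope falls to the NW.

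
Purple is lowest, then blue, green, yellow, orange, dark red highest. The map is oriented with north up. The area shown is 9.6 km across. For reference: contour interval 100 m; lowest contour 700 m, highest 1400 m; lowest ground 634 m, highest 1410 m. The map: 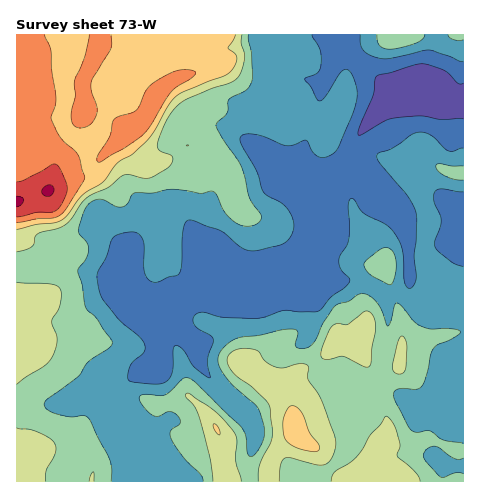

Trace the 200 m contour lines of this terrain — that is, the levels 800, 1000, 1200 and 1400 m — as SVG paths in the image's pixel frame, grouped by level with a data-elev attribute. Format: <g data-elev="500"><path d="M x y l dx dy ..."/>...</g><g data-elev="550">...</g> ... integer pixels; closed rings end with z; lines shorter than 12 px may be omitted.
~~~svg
<g data-elev="800"><path d="M463 267l-11-5-14-10-3-5 0-6 5-14 1-7-6-16-2-7 2-5 4-3 24 3"/><path d="M463 148l-14 3-4-2-14-14-12-3-8 3-20 14-11 3-3 3 2 7 28 32 9 18 0 27-2 17 2 21-2 7-3 4-4 0-2-5-3-33-7-16-9-9-22-12-9-13-4-2-2 3-1 4 2 22-1 13-2 6-7 9-1 6 2 8 8 8 1 4-6 7-14 10-10 12-6 2-30-2-19 7-10 2-31-2-20-5-5 1-5 4 0 7 5 5 12 7 2 3-6 21 3 18-3-1-13-10-11-17-7-5-2 1-1 4-1 23-5 8-5 2-7 1-25-3-2-5 2-10 3-5 10-8 2-7-6-9-22-20-13-16-4-9-3-18 9-17 6-17 4-5 11-3 7 0 6 3 4 10 0 21 1 8 5 7 5 1 13-5 8-1 4-3 2-10 1-32 2-7 3-4 6 1 26 10 19 15 10 5 8 0 21-5 10-6 6-12-3-13-8-11-16-8-3-4-7-20-15-27-2-7 4-4 9 0 35 12 18-6 7 12 8 6 8-2 8-6 18-42 2-12 0-9-6-14-3-3-4 0-5 5-14 23-4 3-3-1-7-13-6-8 12-6 4-7-1-15-8-16"/><path d="M360 35l0 9 3 6 6 4 8 4 13 0 38-8 35 12"/></g><g data-elev="1000"><path d="M46 481l0-11 10-18-2-9-6-6-12-5-19-4"/><path d="M94 481l0-9-3 2-2 7"/><path d="M241 481l-5-19 1-21-3-9-19-21-25-17-3-1-1 4 9 10 5 13 10 39 3 22"/><path d="M279 481l2-16 4-7 6 0 28 7 6 0 3-2 4-6 3-7 0-14-14-37-13-20 1-11-2-3-7-1-16 4-7-1-12-6-7-10-8-2-9 0-7 2-5 4-2 5 2 6 7 10 15 10 14 14 5 9 2 28-12 28-2 16"/><path d="M420 481l-5-9-18-16 3-10-1-4-4-16-9-10-16 19-7 14-7 8-22 16-3 8"/><path d="M17 384l28-18 8-11 4-16-5-19 7-12 2-13-1-7-6-3-37-3"/><path d="M398 374l6-2 2-6 1-22-2-6-3-2-4 5-6 25 2 6z"/><path d="M366 367l3 0 2-3 1-16 4-21-2-10-4-5-3-1-19 13-11-1-4 3-6 9-6 19 1 4 4 1 18-2z"/><path d="M17 252l15-5 2-4 1-7 4-3 18-4 9-4 5-6 14-20 7-5 16-7 15-12 6-1 14 4 6 0 20-12 3-4 1-5-3-2-10-4-3-6 10-26 8-11 10-8 27-12 18-5 8-5 4-7 2-12 0-6-3-10 1-8"/></g><g data-elev="1200"><path d="M17 223l21-4 15-1 7-3 7-7 18-30-7-23-18-18-9-18 4-14 1-9-4-26-1-19-6-16"/><path d="M98 162l3 0 23-14 19-13 8-10 20-32 7-7 14-8 3-4 0-2-8-2-11 1-11 5-14 9-6 7-8 18-5 3-14 4-4 3-4 16-12 19z"/><path d="M89 35l-4 22-11 25 1 14-3 13-1 10 3 6 6 3 10-3 6-10 1-8-5-15-1-10 20-33 0-14"/></g><g data-elev="1400"><path d="M17 207l4-2 3-5-2-2-5-2"/><path d="M44 196l4 1 4-3 2-4-1-4-5-1-4 2-2 5z"/></g>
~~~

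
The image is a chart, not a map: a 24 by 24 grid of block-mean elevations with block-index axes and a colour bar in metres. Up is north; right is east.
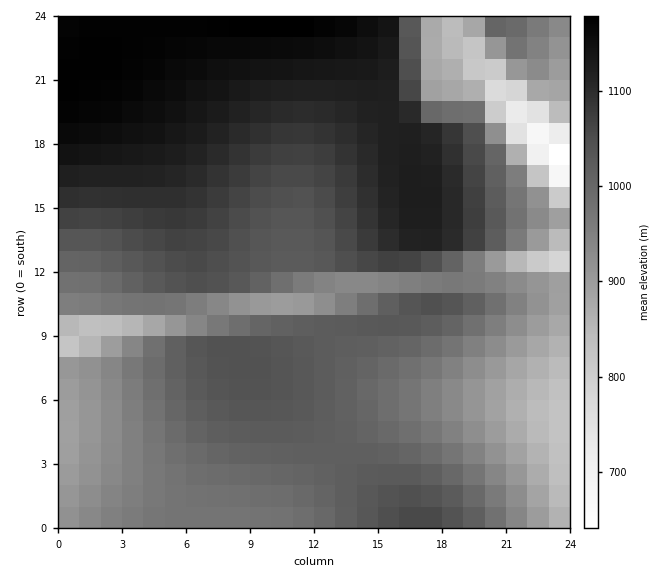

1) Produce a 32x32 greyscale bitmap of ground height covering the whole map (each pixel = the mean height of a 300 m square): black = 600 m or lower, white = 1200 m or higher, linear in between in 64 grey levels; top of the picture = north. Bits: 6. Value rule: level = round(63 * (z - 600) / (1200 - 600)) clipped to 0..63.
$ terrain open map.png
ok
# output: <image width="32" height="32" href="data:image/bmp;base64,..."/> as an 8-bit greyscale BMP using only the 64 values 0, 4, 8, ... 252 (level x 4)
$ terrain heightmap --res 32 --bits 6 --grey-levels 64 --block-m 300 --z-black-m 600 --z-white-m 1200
<image width="32" height="32" href="data:image/bmp;base64,Qk02CAAAAAAAADYEAAAoAAAAIAAAACAAAAABAAgAAAAAAAAEAAATCwAAEwsAAAABAAAAAAAAAAAAAAEBAQACAgIAAwMDAAQEBAAFBQUABgYGAAcHBwAICAgACQkJAAoKCgALCwsADAwMAA0NDQAODg4ADw8PABAQEAAREREAEhISABMTEwAUFBQAFRUVABYWFgAXFxcAGBgYABkZGQAaGhoAGxsbABwcHAAdHR0AHh4eAB8fHwAgICAAISEhACIiIgAjIyMAJCQkACUlJQAmJiYAJycnACgoKAApKSkAKioqACsrKwAsLCwALS0tAC4uLgAvLy8AMDAwADExMQAyMjIAMzMzADQ0NAA1NTUANjY2ADc3NwA4ODgAOTk5ADo6OgA7OzsAPDw8AD09PQA+Pj4APz8/AEBAQABBQUEAQkJCAENDQwBEREQARUVFAEZGRgBHR0cASEhIAElJSQBKSkoAS0tLAExMTABNTU0ATk5OAE9PTwBQUFAAUVFRAFJSUgBTU1MAVFRUAFVVVQBWVlYAV1dXAFhYWABZWVkAWlpaAFtbWwBcXFwAXV1dAF5eXgBfX18AYGBgAGFhYQBiYmIAY2NjAGRkZABlZWUAZmZmAGdnZwBoaGgAaWlpAGpqagBra2sAbGxsAG1tbQBubm4Ab29vAHBwcABxcXEAcnJyAHNzcwB0dHQAdXV1AHZ2dgB3d3cAeHh4AHl5eQB6enoAe3t7AHx8fAB9fX0Afn5+AH9/fwCAgIAAgYGBAIKCggCDg4MAhISEAIWFhQCGhoYAh4eHAIiIiACJiYkAioqKAIuLiwCMjIwAjY2NAI6OjgCPj48AkJCQAJGRkQCSkpIAk5OTAJSUlACVlZUAlpaWAJeXlwCYmJgAmZmZAJqamgCbm5sAnJycAJ2dnQCenp4An5+fAKCgoAChoaEAoqKiAKOjowCkpKQApaWlAKampgCnp6cAqKioAKmpqQCqqqoAq6urAKysrACtra0Arq6uAK+vrwCwsLAAsbGxALKysgCzs7MAtLS0ALW1tQC2trYAt7e3ALi4uAC5ubkAurq6ALu7uwC8vLwAvb29AL6+vgC/v78AwMDAAMHBwQDCwsIAw8PDAMTExADFxcUAxsbGAMfHxwDIyMgAycnJAMrKygDLy8sAzMzMAM3NzQDOzs4Az8/PANDQ0ADR0dEA0tLSANPT0wDU1NQA1dXVANbW1gDX19cA2NjYANnZ2QDa2toA29vbANzc3ADd3d0A3t7eAN/f3wDg4OAA4eHhAOLi4gDj4+MA5OTkAOXl5QDm5uYA5+fnAOjo6ADp6ekA6urqAOvr6wDs7OwA7e3tAO7u7gDv7+8A8PDwAPHx8QDy8vIA8/PzAPT09AD19fUA9vb2APf39wD4+PgA+fn5APr6+gD7+/sA/Pz8AP39/QD+/v4A////AISMkJSYnJycnJycnJycoKSorLC4vMDAwLy0rKCQhHhshIiMkJSYnJycoKCgoKCkpKissLi8vLy8uLCkmIyAdGiAhIyQlJicnKCgpKSkpKiorLCwtLi4uLSwqKCUiHxwZHyEiIyUmJygpKSkqKioqKyssLCwtLSwrKigmIyAeGxkfICIjJSYnKCkqKysrKysrLCwsLCsrKikoJiQhHxwaGB8gISMlJigpKissLCwsLCwsLCsrKiopJyYkIiAdGxkYHyAhIyUmKCorLC0tLS0tLSwsKyopKCcmJCIgHh0bGRcfICEjJScpKiwtLS4uLi0tLCwrKikoJiUjISAeHBoZGB8gISMlJykrLC0uLi4uLi0sLCsqKScmJSMhIB4cGxkYICEiJCYoKiwtLi4vLi4uLSwsKyopKCcmJCIhHx0cGhkfISIkJigqLC0uLy8uLi4tLCwrKyopKCcmJCIgHx0bGhUXGh4iJiksLS4vLy4uLS0sLCwsKysqKSgmJCIgHh0bGBcXGBocHyIlJyorLC0tLSwtLS0tLSwsKiknJCIgHh0kIyMiIiEhISEgICAhIiMlJyosLS4vLy4tKyknJCIgHiYmJygqKywsLCooJSMgHx4eHyEkJiksLS4tKykmIyEfKCgpKistLi8vLy8uLSsqKCYlJCQkJCUlJSQkIyIhIB8qKissLS4vLzAvLy4tLSwsLS4vMDAwLiwpJSEeGhcVFC0sLS4uLzAwMDAvLi4tLS0tLzAyNDU2NjQxLSgjHRgTLy8vLzAxMTExMTAvLi0tLS4vMTM1Njc3NTMwLCklIR4xMTExMjIzMzIyMTAvLi4uLzAyNDU3Nzc2MzAsKCUhHjQzMzM0NDQ0MzIxMC8vLi8vMTI0Njc3NzYzMCwoJCAWNjU1NTU1NTU0MzIxMDAvLzAxMzQ2Nzc3NTMvKyciFwo4Nzc3Nzc3NjU0MzIxMTAwMTIzNTY3Nzc1Mi8rJhkLBDk5OTk4ODg3NjU0MzIyMTEyMzQ1Njc3NjQxLikdDgYEOzo6Ojo5OTg3NjU0NDMzMzM0NTY2Nzc2NDEtIRIJBws8Ozs7Ojo5OTg3NjY1NDQ0NDU1NjY3NTAvMCYXDQoOFzw8PDw7Ozo6OTg3NzY2NTU1NjY2NzYtIiEnHBIOERkdPDw8PDw7Ozo6OTg4Nzc3Nzc3Nzc3NigcHB8WERMcIB49PTw8PDw7Ozo6Ojk5OTg4ODg4ODc1JxwcGhQVHSMhHzw9PTw8PDw7Ozs7Ojo6Ojo5OTk4ODUmHBsXFh0mJSIgPDw8PDw8PDw8PDw8PDw7Ozs6Ojk4NSUcGhgcJykmJCE8PDw8PDw8PDw9PT09PT09PDw7Ojk1JRwaGiQsKiglIw="/>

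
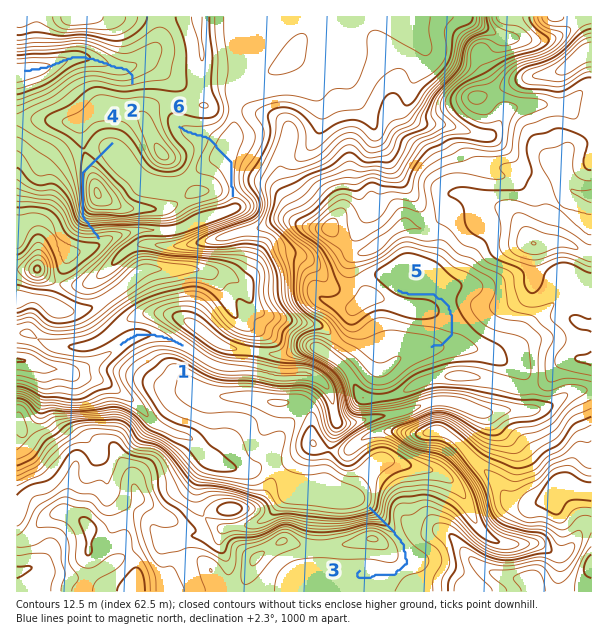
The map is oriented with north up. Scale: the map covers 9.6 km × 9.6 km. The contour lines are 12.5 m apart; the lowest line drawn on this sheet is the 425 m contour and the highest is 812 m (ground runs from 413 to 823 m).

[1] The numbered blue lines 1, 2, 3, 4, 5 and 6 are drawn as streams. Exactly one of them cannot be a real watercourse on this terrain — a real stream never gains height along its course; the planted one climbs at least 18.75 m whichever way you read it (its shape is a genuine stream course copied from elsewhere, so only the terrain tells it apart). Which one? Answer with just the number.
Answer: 4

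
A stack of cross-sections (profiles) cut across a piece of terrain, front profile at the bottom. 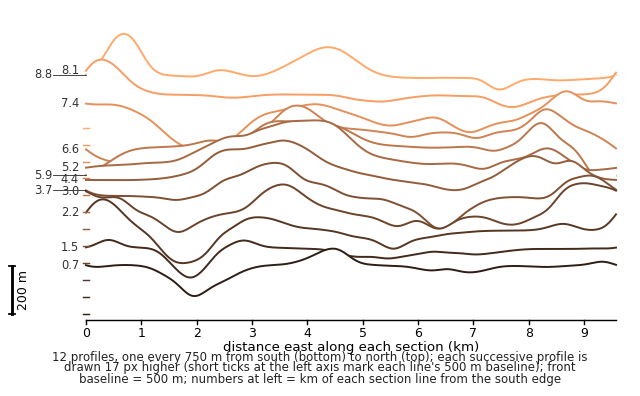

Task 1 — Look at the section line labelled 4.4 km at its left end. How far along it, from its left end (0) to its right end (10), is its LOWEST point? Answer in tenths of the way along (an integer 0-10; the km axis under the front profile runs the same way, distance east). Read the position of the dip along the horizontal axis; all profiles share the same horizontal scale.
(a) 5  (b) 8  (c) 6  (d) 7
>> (d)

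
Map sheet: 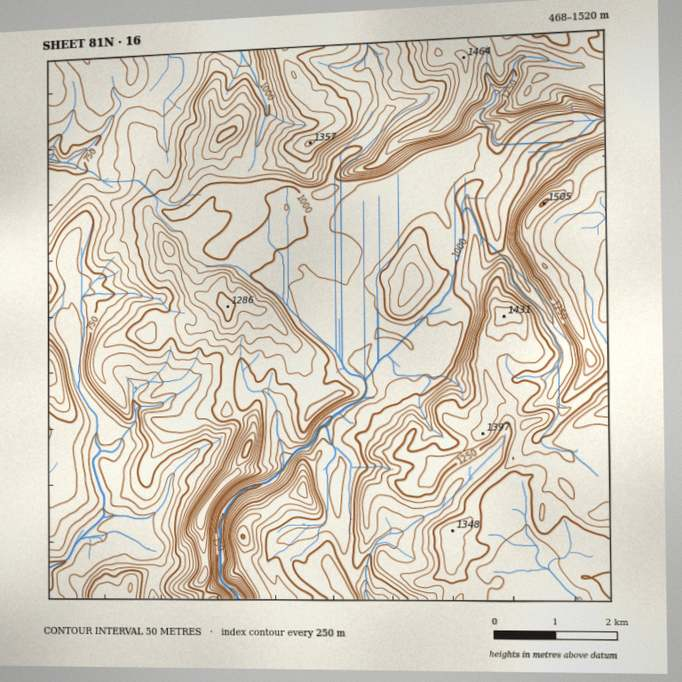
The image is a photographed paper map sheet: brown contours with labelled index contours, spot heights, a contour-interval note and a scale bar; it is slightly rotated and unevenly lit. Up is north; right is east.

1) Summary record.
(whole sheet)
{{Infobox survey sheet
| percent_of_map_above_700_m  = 93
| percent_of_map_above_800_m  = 86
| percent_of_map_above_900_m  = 76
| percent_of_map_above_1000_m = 53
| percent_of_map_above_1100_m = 37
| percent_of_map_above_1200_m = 25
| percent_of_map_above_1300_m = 12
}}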